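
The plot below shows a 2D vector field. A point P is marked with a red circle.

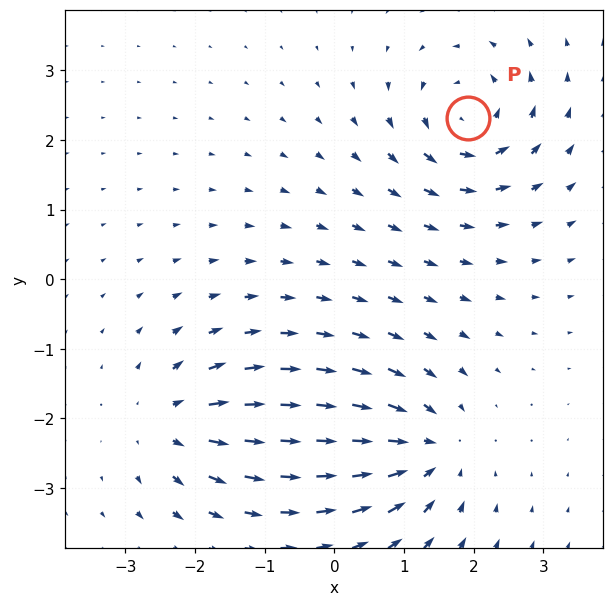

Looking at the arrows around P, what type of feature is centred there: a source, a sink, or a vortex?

At P (1.9, 2.3) the arrows circulate counterclockwise. Divergence ≈0, curl about +7 — near-zero divergence with nonzero curl is a vortex.

vortex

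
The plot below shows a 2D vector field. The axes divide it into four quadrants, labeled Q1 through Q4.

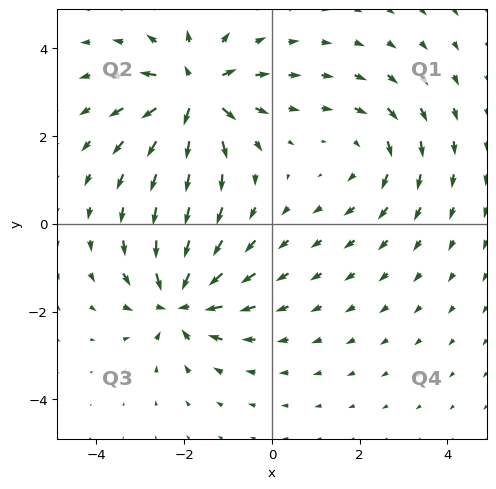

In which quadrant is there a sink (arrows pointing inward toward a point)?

Q3

The sink sits at approximately (-2.1, -1.8), which lies in quadrant Q3. The divergence there is about -6, negative as expected for a sink.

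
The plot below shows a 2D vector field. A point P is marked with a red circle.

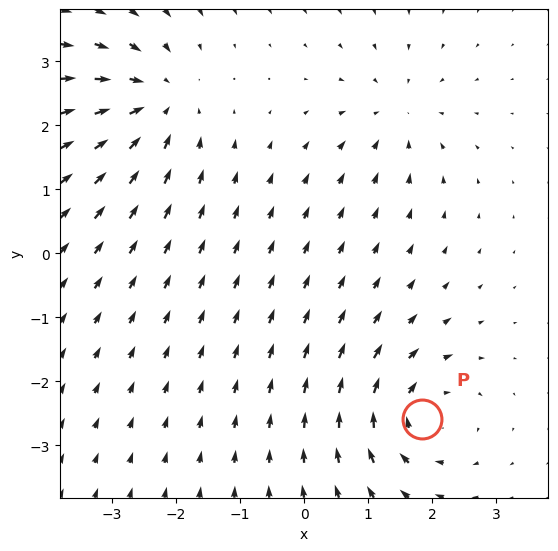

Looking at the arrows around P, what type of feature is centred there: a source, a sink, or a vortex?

At P (1.8, -2.6) the arrows circulate clockwise. Divergence ≈0, curl about -5 — near-zero divergence with nonzero curl is a vortex.

vortex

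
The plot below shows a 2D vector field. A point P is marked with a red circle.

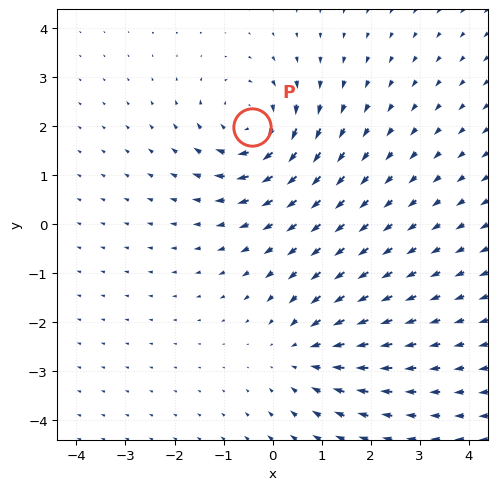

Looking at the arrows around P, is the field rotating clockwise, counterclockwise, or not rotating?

clockwise

Near P at (-0.4, 2.0) the arrows circulate clockwise. The curl (z-component) there is about -4; negative curl means clockwise rotation.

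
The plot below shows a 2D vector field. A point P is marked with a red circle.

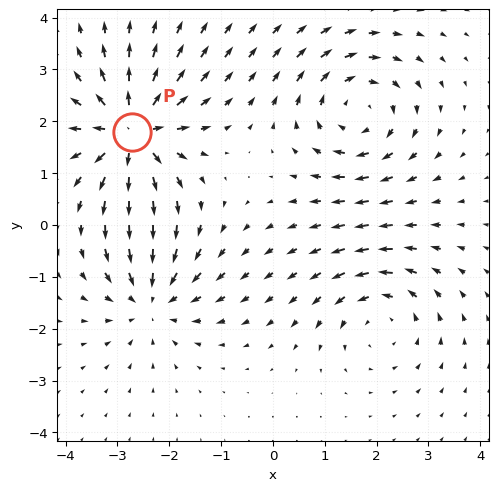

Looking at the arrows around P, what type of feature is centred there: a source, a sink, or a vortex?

At P (-2.7, 1.8) the arrows spread outward. Divergence about +7, curl ≈0 — positive divergence with near-zero curl is a source.

source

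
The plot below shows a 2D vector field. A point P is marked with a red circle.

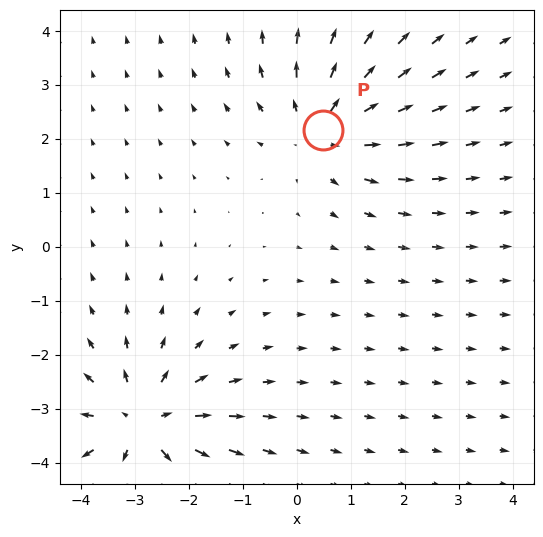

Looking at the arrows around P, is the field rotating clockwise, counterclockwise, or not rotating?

not rotating

Near P at (0.5, 2.2) the arrows show no circulation. The curl there is ≈0.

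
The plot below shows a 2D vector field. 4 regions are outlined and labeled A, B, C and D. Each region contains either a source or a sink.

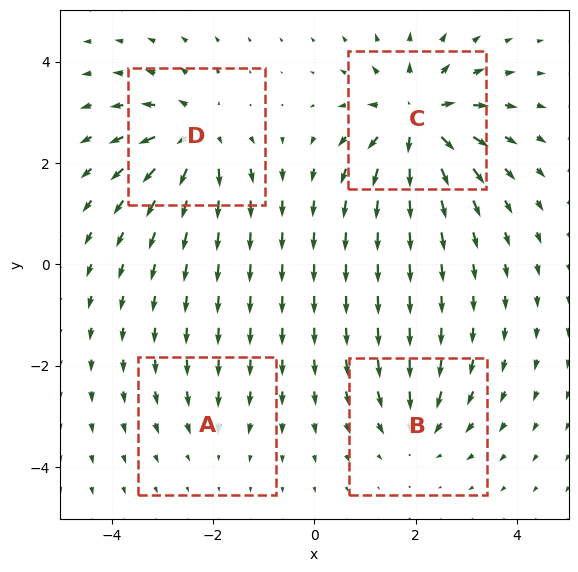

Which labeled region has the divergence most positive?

Divergence at each region's feature centre — A: about -2, B: about -4, C: about +8, D: about +6. Region C is most positive.

C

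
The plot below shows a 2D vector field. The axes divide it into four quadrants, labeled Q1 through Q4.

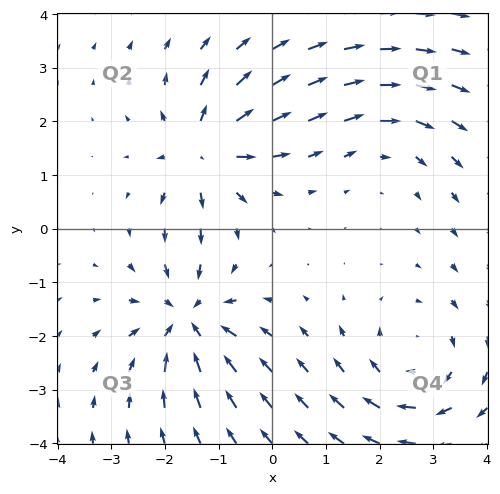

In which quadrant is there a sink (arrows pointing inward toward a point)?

The sink sits at approximately (-1.6, -1.7), which lies in quadrant Q3. The divergence there is about -5, negative as expected for a sink.

Q3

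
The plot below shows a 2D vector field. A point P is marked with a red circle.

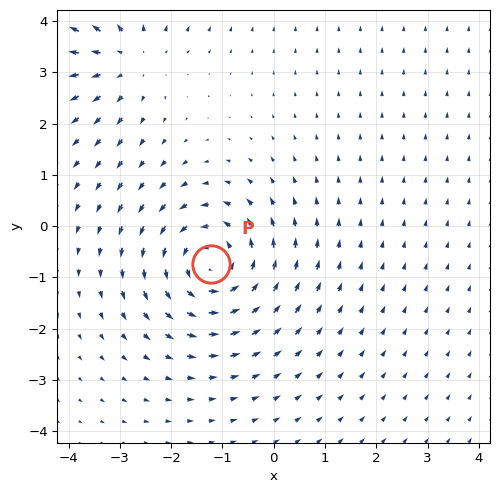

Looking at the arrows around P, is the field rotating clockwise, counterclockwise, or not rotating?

counterclockwise

Near P at (-1.2, -0.7) the arrows circulate counterclockwise. The curl (z-component) there is about +4; positive curl means counterclockwise rotation.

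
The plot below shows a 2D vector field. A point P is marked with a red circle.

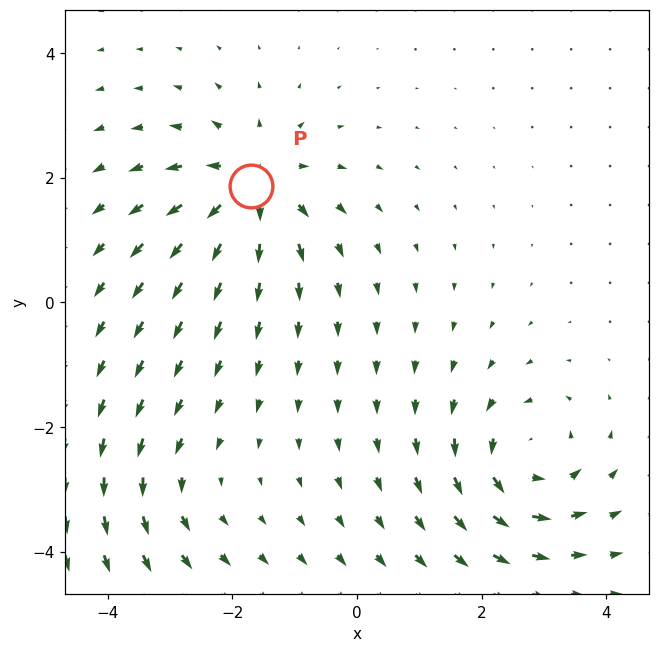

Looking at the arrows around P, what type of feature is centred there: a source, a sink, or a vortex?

At P (-1.7, 1.9) the arrows spread outward. Divergence about +6, curl ≈0 — positive divergence with near-zero curl is a source.

source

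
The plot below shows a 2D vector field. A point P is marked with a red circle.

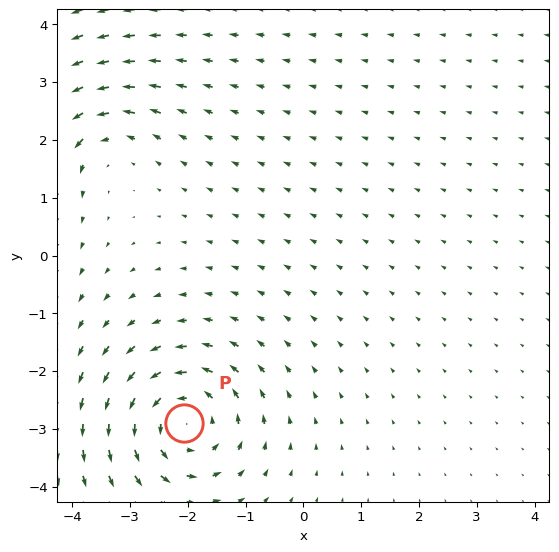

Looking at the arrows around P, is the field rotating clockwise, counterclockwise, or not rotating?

Near P at (-2.1, -2.9) the arrows circulate counterclockwise. The curl (z-component) there is about +5; positive curl means counterclockwise rotation.

counterclockwise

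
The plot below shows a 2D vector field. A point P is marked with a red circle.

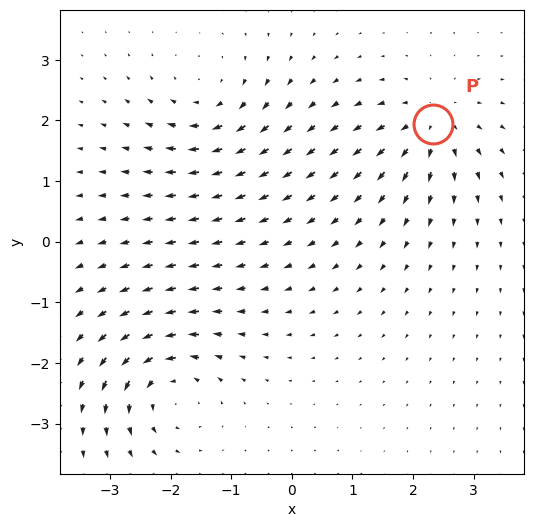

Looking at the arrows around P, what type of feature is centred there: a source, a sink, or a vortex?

source

At P (2.3, 1.9) the arrows spread outward. Divergence about +5, curl ≈0 — positive divergence with near-zero curl is a source.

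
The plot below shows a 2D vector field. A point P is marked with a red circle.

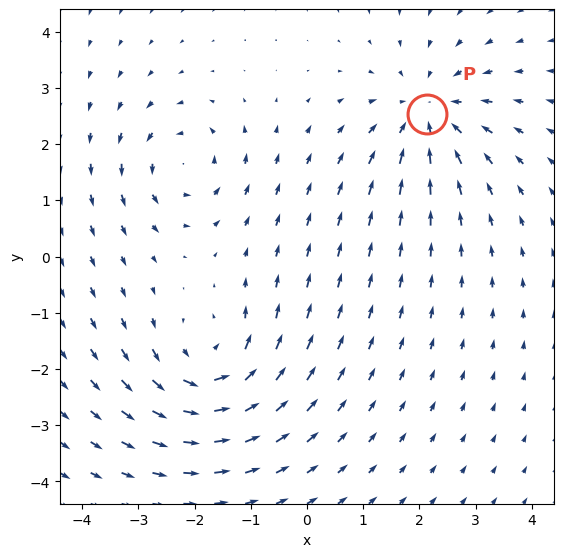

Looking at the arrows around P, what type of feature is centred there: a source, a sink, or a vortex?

At P (2.1, 2.5) the arrows converge inward. Divergence about -4, curl ≈0 — negative divergence with near-zero curl is a sink.

sink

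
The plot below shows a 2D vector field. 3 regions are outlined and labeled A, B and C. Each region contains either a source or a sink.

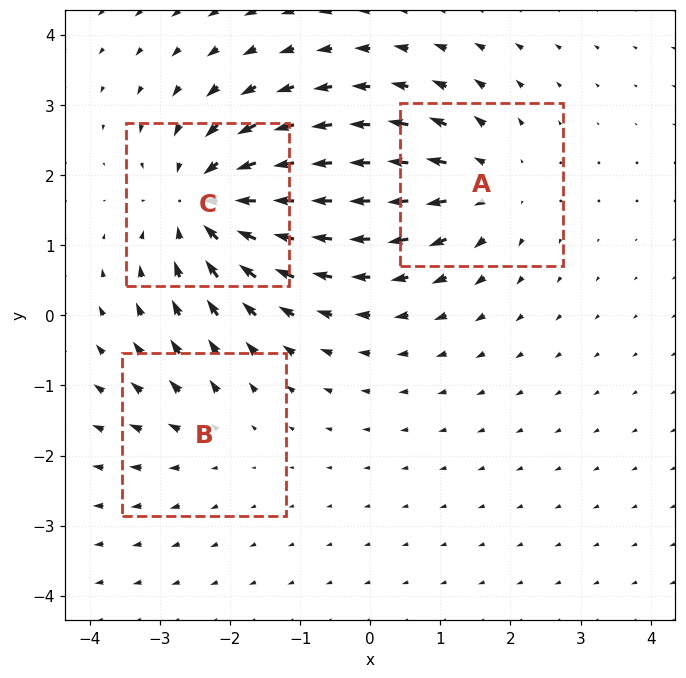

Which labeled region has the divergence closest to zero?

Divergence at each region's feature centre — A: about +3, B: about +2, C: about -5. Region B is closest to zero.

B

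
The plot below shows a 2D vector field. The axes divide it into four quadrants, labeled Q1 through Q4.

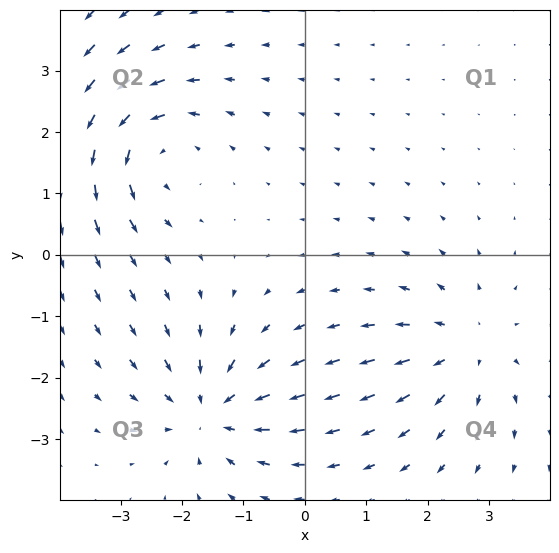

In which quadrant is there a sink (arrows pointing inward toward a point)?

Q3

The sink sits at approximately (-1.5, -2.5), which lies in quadrant Q3. The divergence there is about -4, negative as expected for a sink.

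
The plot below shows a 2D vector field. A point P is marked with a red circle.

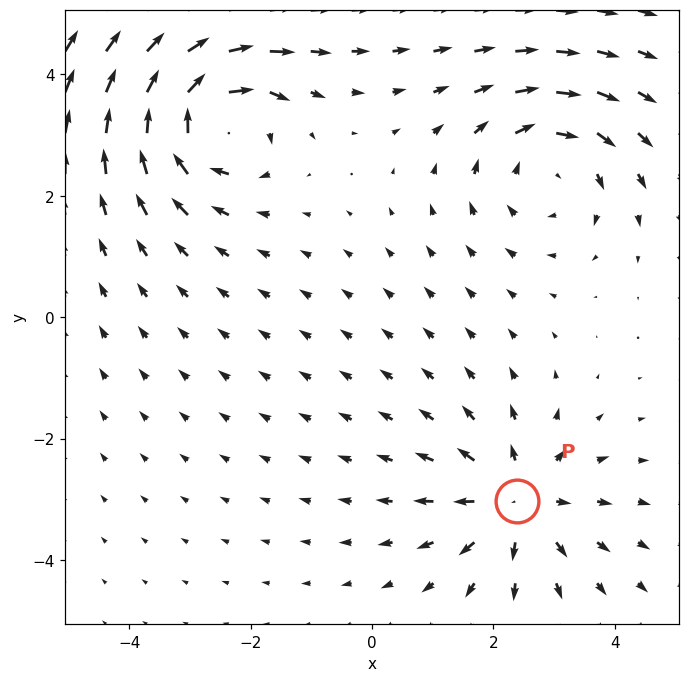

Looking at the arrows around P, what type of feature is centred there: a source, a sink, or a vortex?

source

At P (2.4, -3.0) the arrows spread outward. Divergence about +4, curl ≈0 — positive divergence with near-zero curl is a source.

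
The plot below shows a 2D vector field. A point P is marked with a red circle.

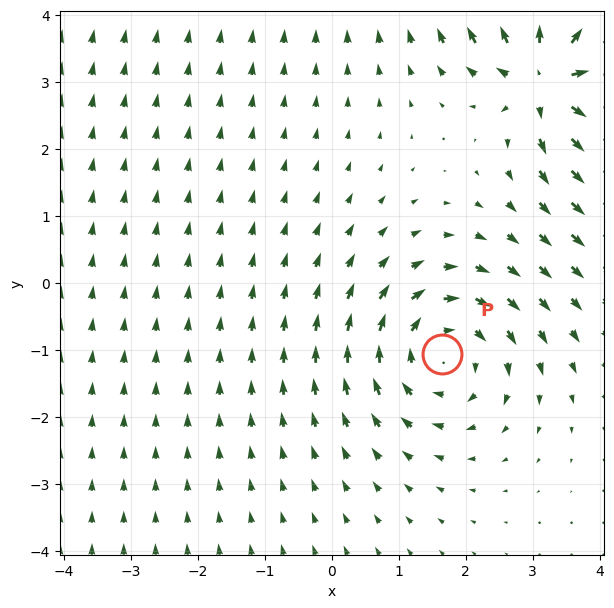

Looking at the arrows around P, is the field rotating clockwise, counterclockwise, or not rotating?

clockwise

Near P at (1.6, -1.1) the arrows circulate clockwise. The curl (z-component) there is about -3; negative curl means clockwise rotation.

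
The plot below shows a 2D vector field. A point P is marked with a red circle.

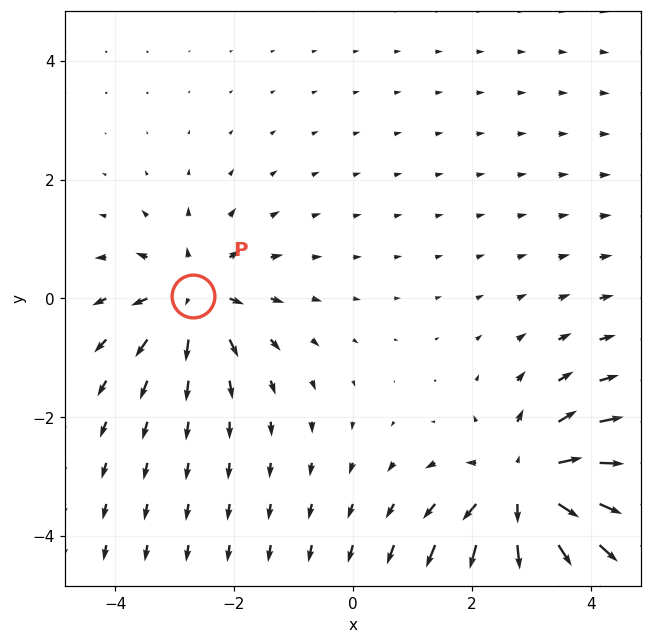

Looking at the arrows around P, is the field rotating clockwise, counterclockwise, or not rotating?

not rotating

Near P at (-2.7, 0.0) the arrows show no circulation. The curl there is ≈0.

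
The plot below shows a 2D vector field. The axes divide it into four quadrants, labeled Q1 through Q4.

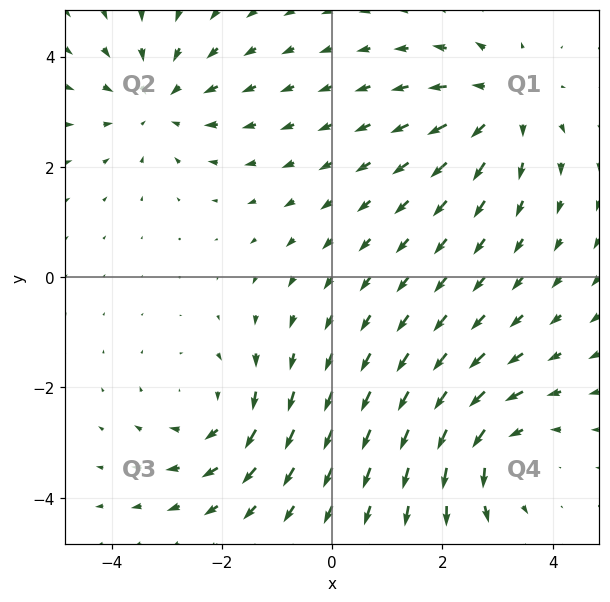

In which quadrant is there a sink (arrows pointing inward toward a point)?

The sink sits at approximately (-3.1, 3.2), which lies in quadrant Q2. The divergence there is about -4, negative as expected for a sink.

Q2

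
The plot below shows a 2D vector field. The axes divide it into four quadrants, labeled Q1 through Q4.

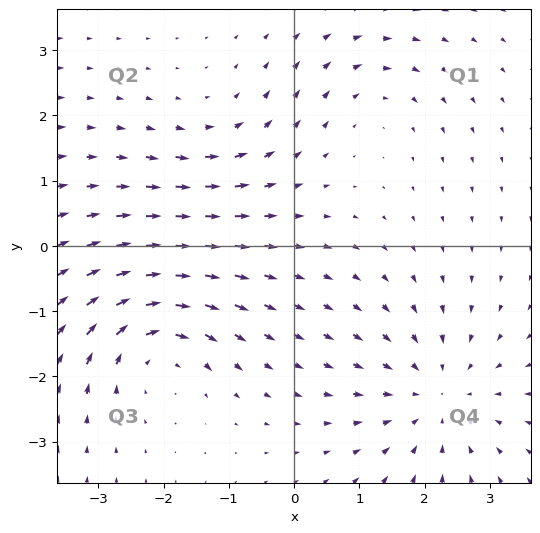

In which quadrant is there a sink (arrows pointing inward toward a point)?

The sink sits at approximately (2.2, -2.3), which lies in quadrant Q4. The divergence there is about -4, negative as expected for a sink.

Q4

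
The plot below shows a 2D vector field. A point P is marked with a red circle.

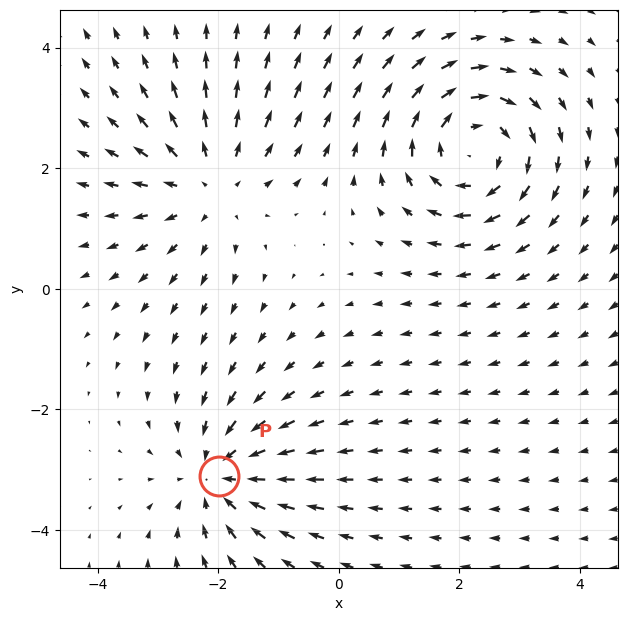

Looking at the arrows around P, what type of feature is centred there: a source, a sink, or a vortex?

sink

At P (-2.0, -3.1) the arrows converge inward. Divergence about -4, curl ≈0 — negative divergence with near-zero curl is a sink.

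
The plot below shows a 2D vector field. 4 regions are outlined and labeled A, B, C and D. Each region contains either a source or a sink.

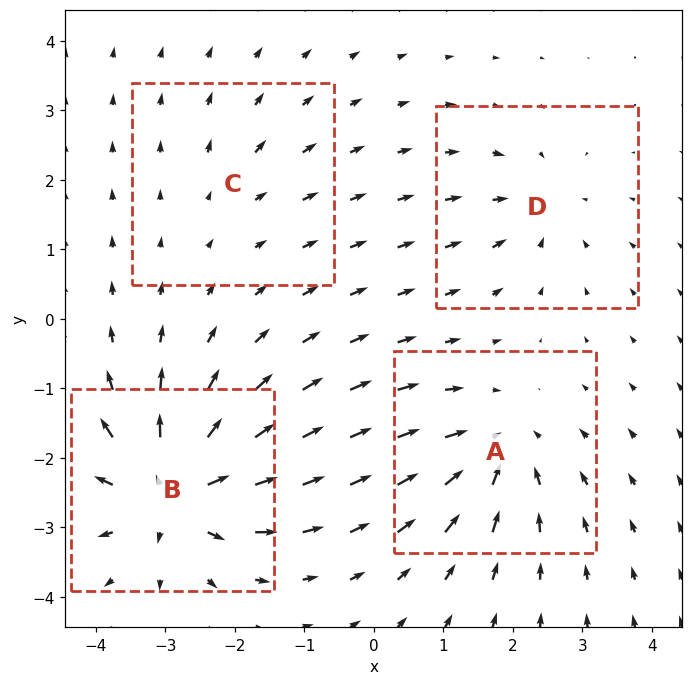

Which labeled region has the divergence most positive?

B

Divergence at each region's feature centre — A: about -6, B: about +9, C: about +2, D: about -4. Region B is most positive.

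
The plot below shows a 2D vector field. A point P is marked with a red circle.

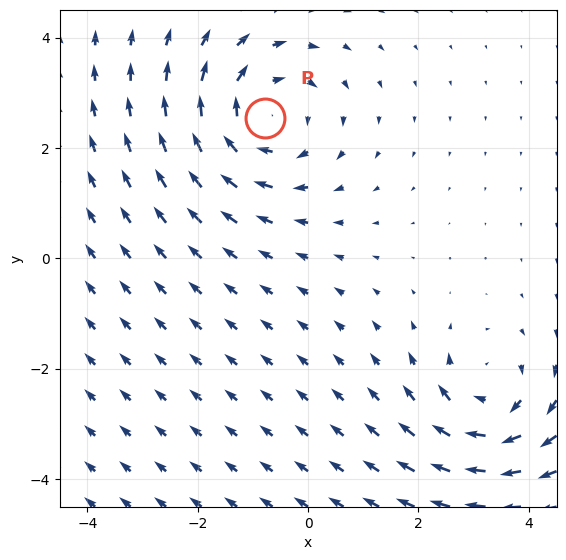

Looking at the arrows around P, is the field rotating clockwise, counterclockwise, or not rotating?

Near P at (-0.8, 2.5) the arrows circulate clockwise. The curl (z-component) there is about -4; negative curl means clockwise rotation.

clockwise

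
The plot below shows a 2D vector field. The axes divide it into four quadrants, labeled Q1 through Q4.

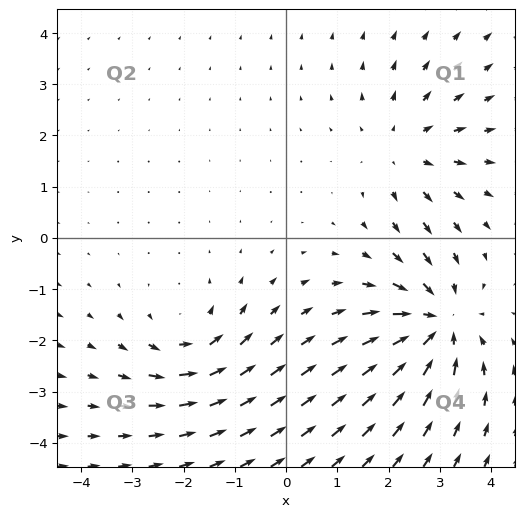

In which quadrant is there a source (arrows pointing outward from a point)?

The source sits at approximately (2.3, 1.7), which lies in quadrant Q1. The divergence there is about +3, positive as expected for a source.

Q1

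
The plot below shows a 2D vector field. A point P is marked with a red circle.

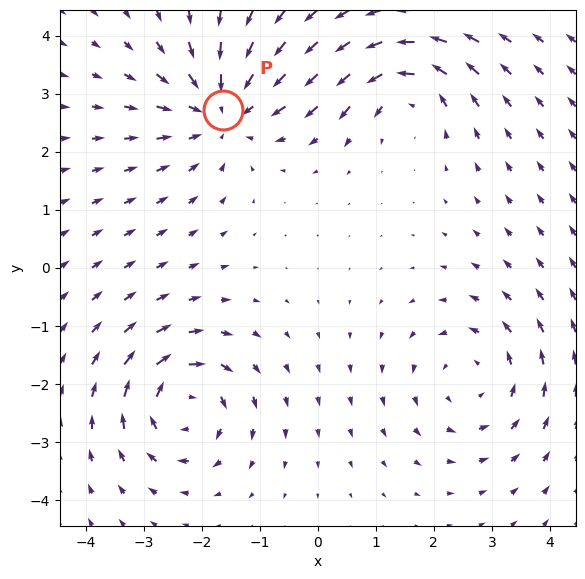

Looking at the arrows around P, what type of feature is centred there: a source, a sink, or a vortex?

sink

At P (-1.6, 2.7) the arrows converge inward. Divergence about -4, curl ≈0 — negative divergence with near-zero curl is a sink.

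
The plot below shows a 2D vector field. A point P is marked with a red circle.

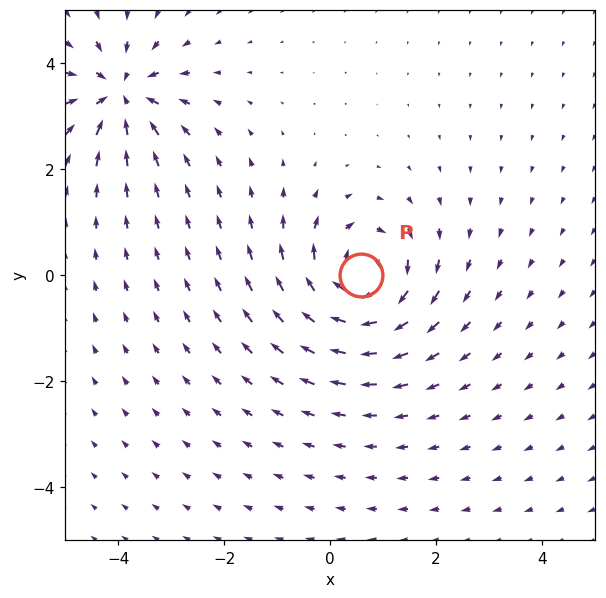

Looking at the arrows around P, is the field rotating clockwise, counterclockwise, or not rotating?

clockwise

Near P at (0.6, 0.0) the arrows circulate clockwise. The curl (z-component) there is about -6; negative curl means clockwise rotation.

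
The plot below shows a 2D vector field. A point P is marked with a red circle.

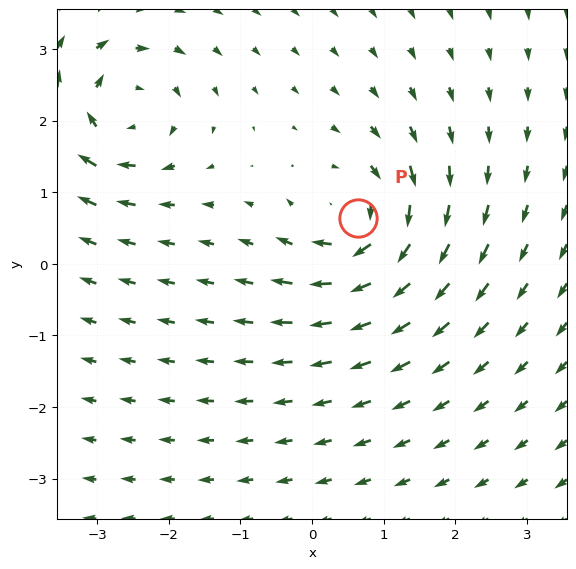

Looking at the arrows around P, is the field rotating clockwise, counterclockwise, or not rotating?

Near P at (0.6, 0.6) the arrows circulate clockwise. The curl (z-component) there is about -6; negative curl means clockwise rotation.

clockwise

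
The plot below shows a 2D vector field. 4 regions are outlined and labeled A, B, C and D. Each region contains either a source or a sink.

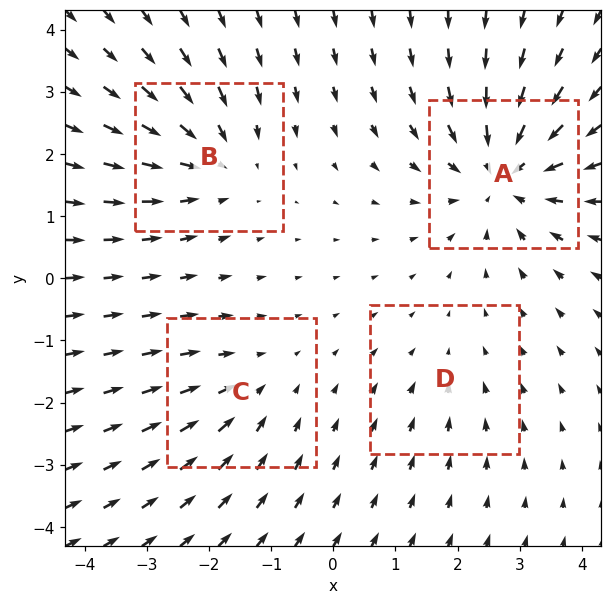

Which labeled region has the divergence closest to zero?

D

Divergence at each region's feature centre — A: about -6, B: about -4, C: about -3, D: about -2. Region D is closest to zero.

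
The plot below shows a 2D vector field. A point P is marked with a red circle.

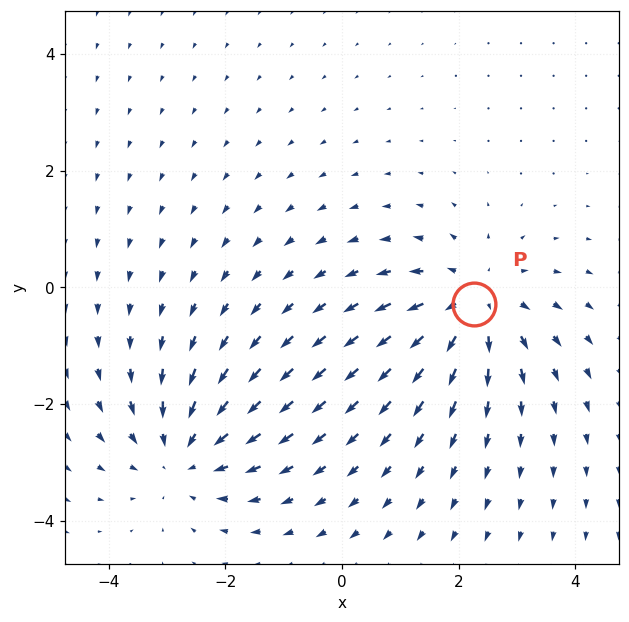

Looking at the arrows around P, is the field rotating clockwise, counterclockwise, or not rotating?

not rotating

Near P at (2.3, -0.3) the arrows show no circulation. The curl there is ≈0.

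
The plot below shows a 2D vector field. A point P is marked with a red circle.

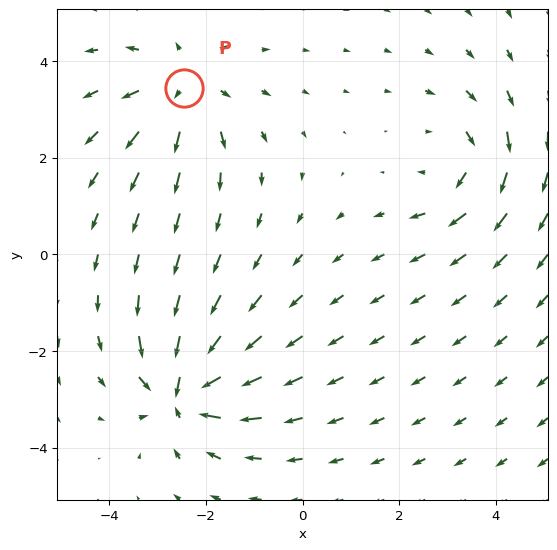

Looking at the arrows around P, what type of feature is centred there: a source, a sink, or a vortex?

source

At P (-2.5, 3.4) the arrows spread outward. Divergence about +4, curl ≈0 — positive divergence with near-zero curl is a source.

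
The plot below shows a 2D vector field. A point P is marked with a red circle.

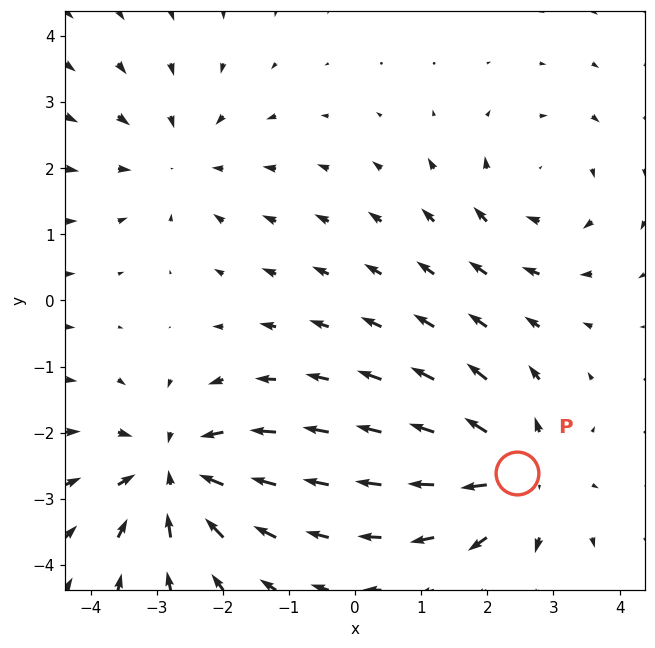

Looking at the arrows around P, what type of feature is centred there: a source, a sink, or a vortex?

At P (2.5, -2.6) the arrows spread outward. Divergence about +4, curl ≈0 — positive divergence with near-zero curl is a source.

source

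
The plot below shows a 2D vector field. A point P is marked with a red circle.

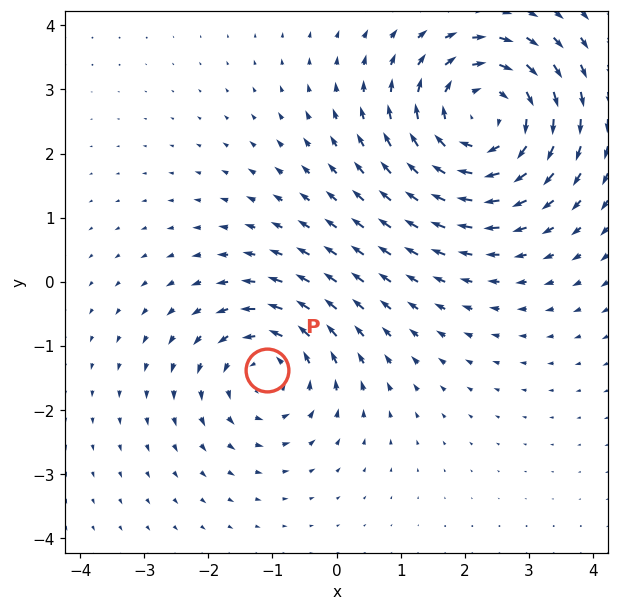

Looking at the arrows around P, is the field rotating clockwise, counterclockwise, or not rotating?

Near P at (-1.1, -1.4) the arrows circulate counterclockwise. The curl (z-component) there is about +3; positive curl means counterclockwise rotation.

counterclockwise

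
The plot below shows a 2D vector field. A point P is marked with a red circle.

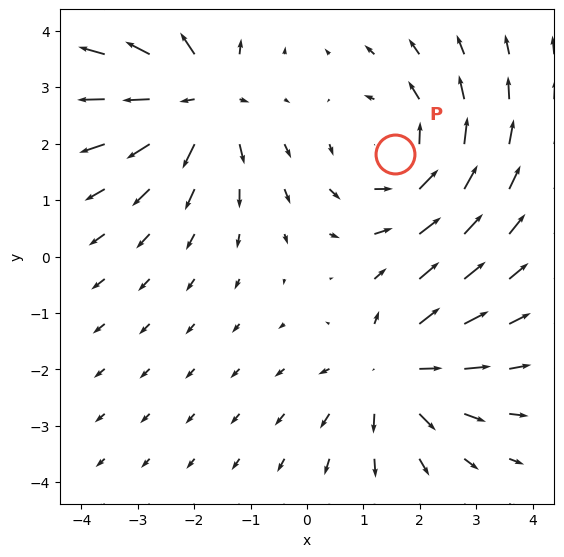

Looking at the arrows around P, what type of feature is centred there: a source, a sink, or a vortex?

vortex

At P (1.6, 1.8) the arrows circulate counterclockwise. Divergence ≈0, curl about +4 — near-zero divergence with nonzero curl is a vortex.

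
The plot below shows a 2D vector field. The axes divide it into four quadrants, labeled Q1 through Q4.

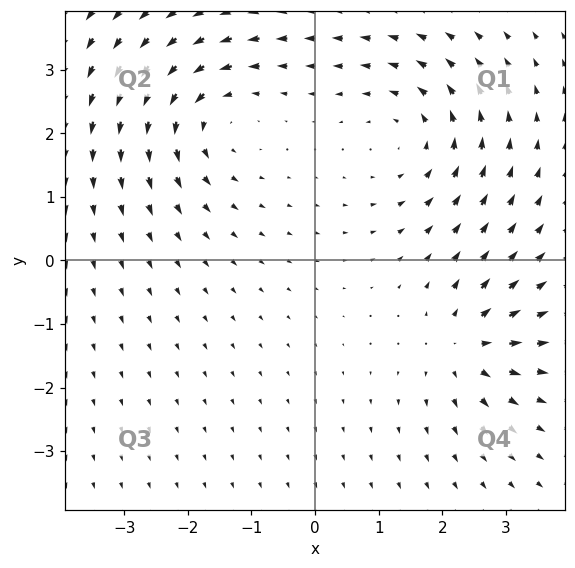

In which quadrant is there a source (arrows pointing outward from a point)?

The source sits at approximately (2.4, -1.3), which lies in quadrant Q4. The divergence there is about +4, positive as expected for a source.

Q4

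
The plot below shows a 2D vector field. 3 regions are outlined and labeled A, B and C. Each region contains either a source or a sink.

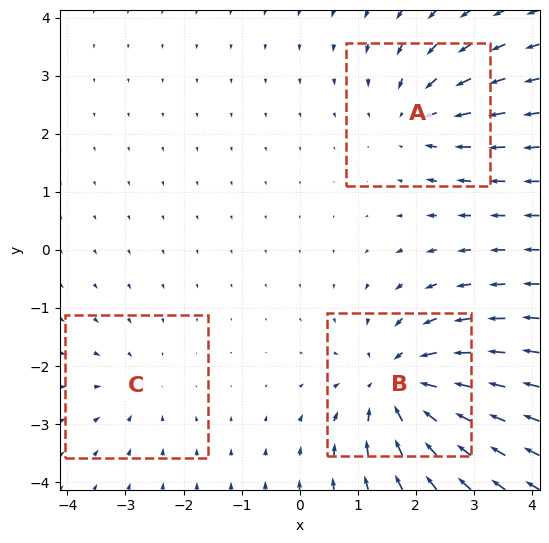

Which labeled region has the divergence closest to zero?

Divergence at each region's feature centre — A: about -3, B: about -5, C: about -2. Region C is closest to zero.

C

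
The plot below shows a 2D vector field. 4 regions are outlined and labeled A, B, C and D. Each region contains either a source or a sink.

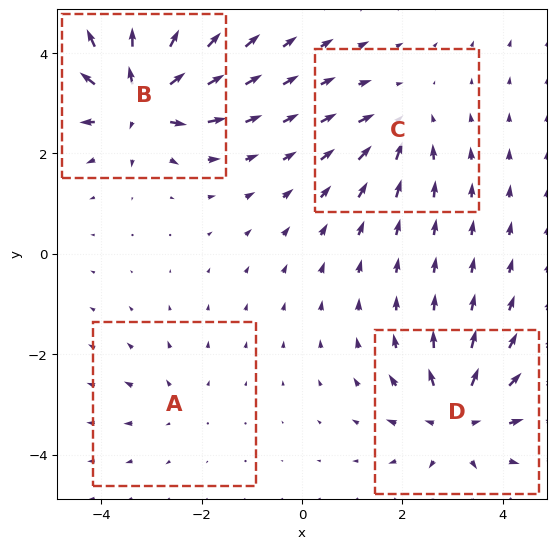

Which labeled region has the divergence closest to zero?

A

Divergence at each region's feature centre — A: about +2, B: about +8, C: about -4, D: about +6. Region A is closest to zero.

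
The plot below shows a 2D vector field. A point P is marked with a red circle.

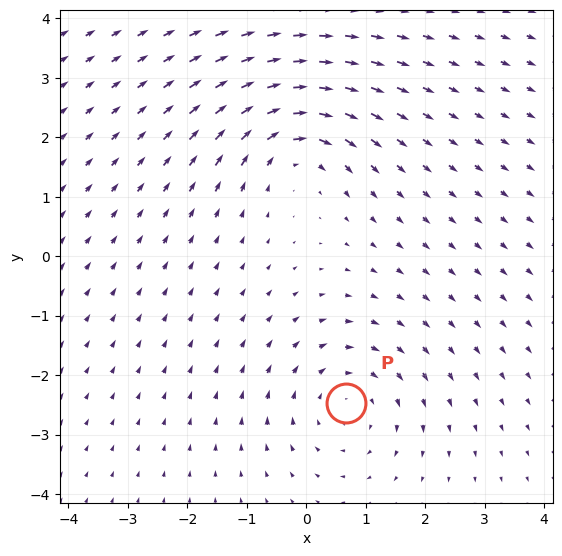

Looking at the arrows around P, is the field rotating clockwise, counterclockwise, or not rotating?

Near P at (0.7, -2.5) the arrows circulate clockwise. The curl (z-component) there is about -3; negative curl means clockwise rotation.

clockwise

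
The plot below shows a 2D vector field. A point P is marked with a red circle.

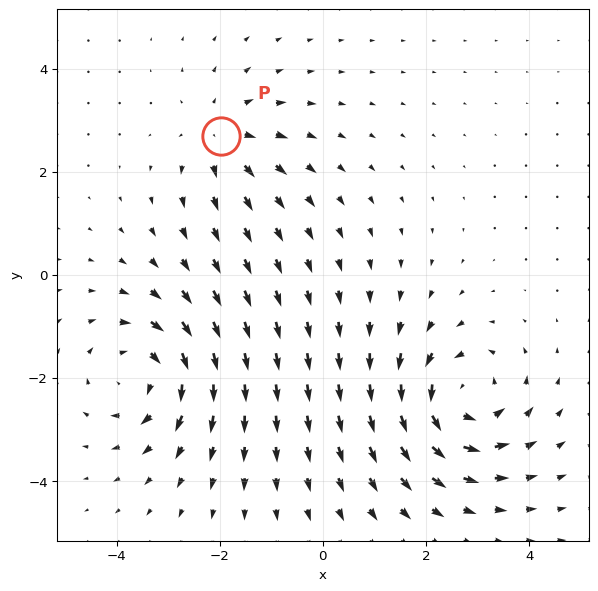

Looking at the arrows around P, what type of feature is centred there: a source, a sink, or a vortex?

source

At P (-2.0, 2.7) the arrows spread outward. Divergence about +4, curl ≈0 — positive divergence with near-zero curl is a source.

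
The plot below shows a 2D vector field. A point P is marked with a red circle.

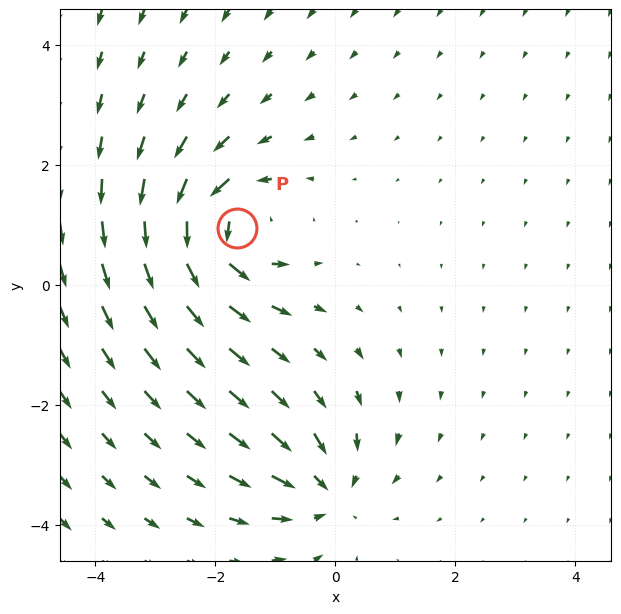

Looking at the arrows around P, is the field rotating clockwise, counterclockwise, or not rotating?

Near P at (-1.6, 1.0) the arrows circulate counterclockwise. The curl (z-component) there is about +6; positive curl means counterclockwise rotation.

counterclockwise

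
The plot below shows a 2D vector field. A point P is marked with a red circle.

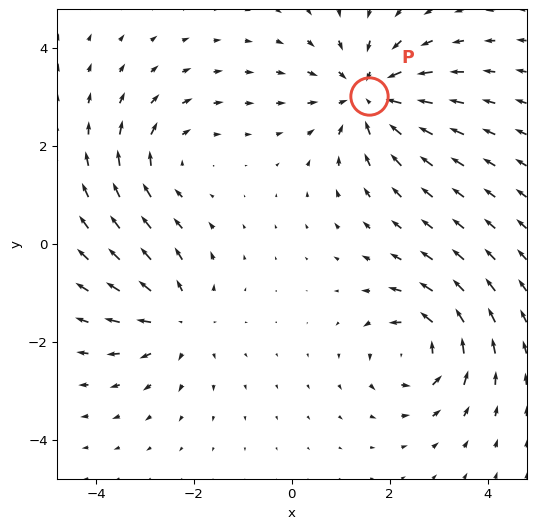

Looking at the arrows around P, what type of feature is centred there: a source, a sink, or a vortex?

sink

At P (1.6, 3.0) the arrows converge inward. Divergence about -5, curl ≈0 — negative divergence with near-zero curl is a sink.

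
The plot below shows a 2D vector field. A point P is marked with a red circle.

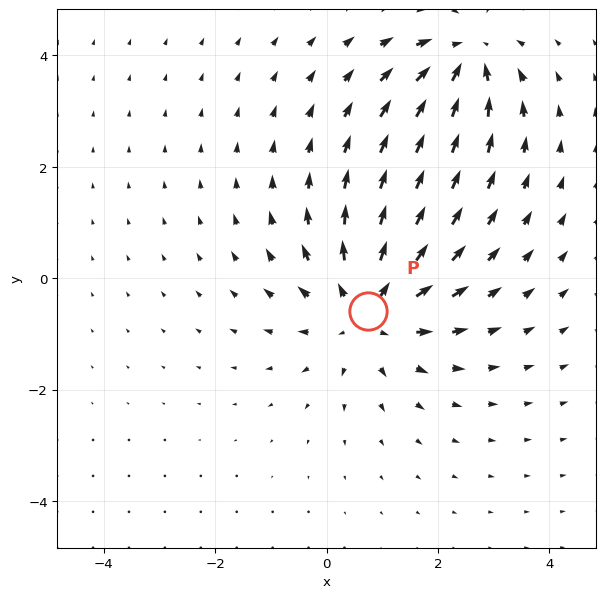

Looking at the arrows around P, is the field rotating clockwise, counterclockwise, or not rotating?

Near P at (0.7, -0.6) the arrows show no circulation. The curl there is ≈0.

not rotating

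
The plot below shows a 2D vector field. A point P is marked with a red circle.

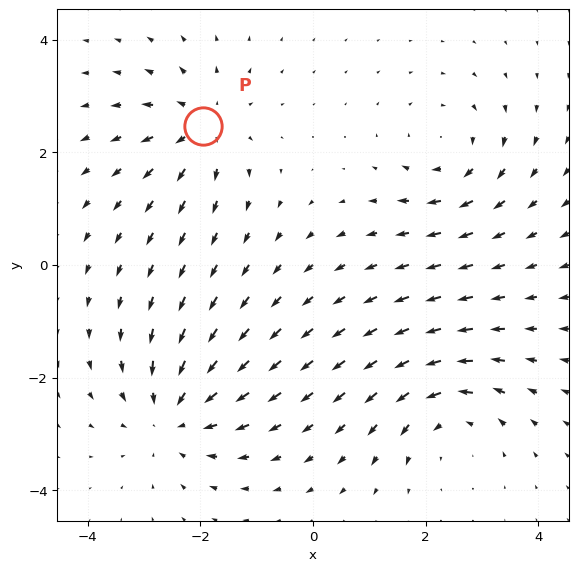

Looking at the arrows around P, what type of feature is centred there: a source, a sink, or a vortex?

At P (-2.0, 2.5) the arrows spread outward. Divergence about +5, curl ≈0 — positive divergence with near-zero curl is a source.

source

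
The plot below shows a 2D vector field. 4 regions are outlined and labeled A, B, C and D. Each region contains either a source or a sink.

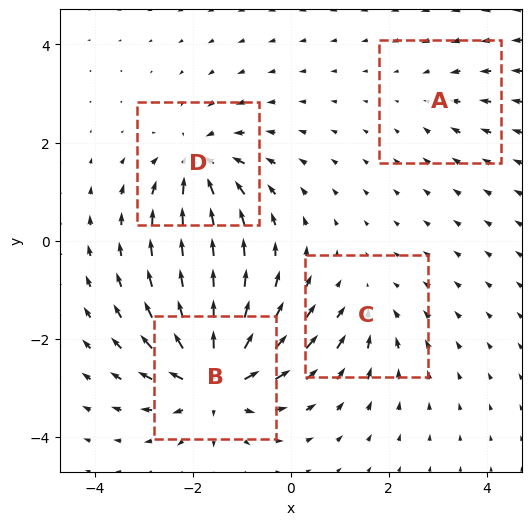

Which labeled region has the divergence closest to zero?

A

Divergence at each region's feature centre — A: about -2, B: about +9, C: about -3, D: about -6. Region A is closest to zero.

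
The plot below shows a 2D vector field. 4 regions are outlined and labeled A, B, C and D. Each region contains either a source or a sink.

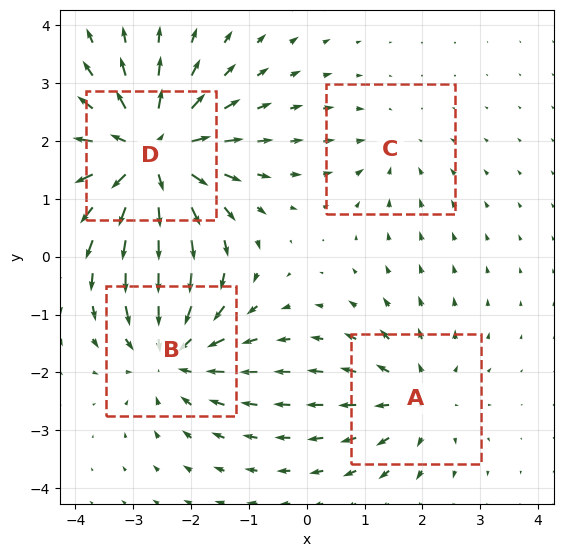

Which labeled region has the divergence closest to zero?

C

Divergence at each region's feature centre — A: about +3, B: about -5, C: about -2, D: about +7. Region C is closest to zero.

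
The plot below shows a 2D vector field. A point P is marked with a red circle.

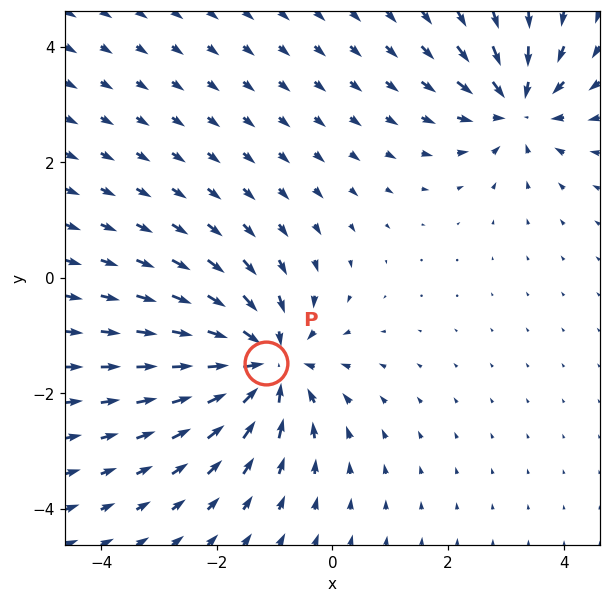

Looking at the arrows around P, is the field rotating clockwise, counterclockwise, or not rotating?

not rotating

Near P at (-1.1, -1.5) the arrows show no circulation. The curl there is ≈0.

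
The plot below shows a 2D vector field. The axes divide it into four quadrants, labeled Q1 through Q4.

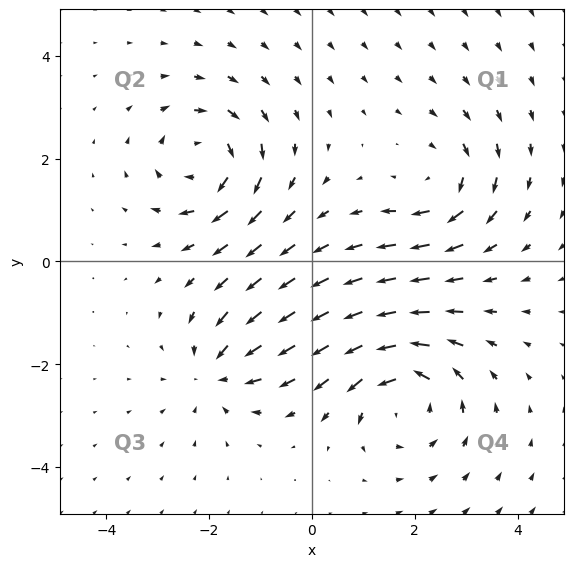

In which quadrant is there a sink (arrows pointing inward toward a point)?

Q3

The sink sits at approximately (-1.8, -2.1), which lies in quadrant Q3. The divergence there is about -4, negative as expected for a sink.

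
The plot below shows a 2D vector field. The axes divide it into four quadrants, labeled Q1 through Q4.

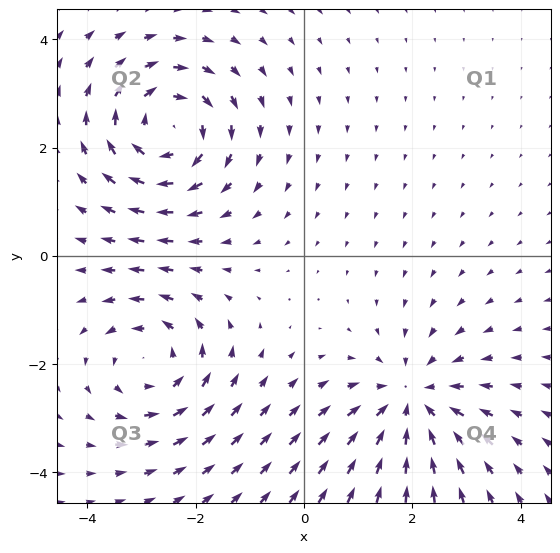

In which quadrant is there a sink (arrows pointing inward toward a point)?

The sink sits at approximately (2.0, -2.7), which lies in quadrant Q4. The divergence there is about -4, negative as expected for a sink.

Q4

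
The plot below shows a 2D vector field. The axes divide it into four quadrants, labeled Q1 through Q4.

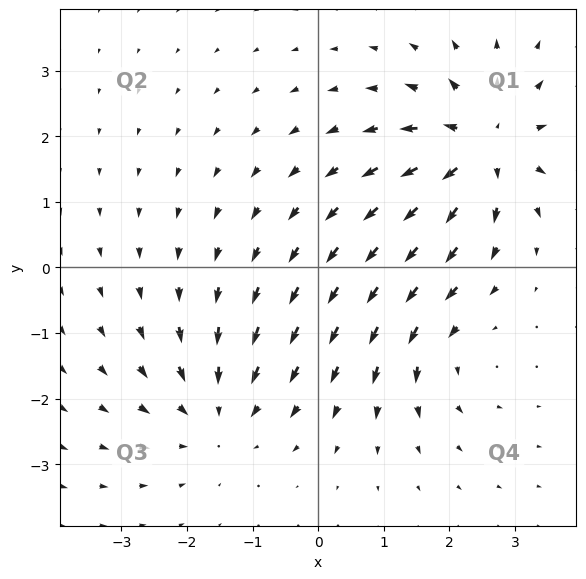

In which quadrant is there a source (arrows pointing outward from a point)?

The source sits at approximately (2.5, 1.8), which lies in quadrant Q1. The divergence there is about +5, positive as expected for a source.

Q1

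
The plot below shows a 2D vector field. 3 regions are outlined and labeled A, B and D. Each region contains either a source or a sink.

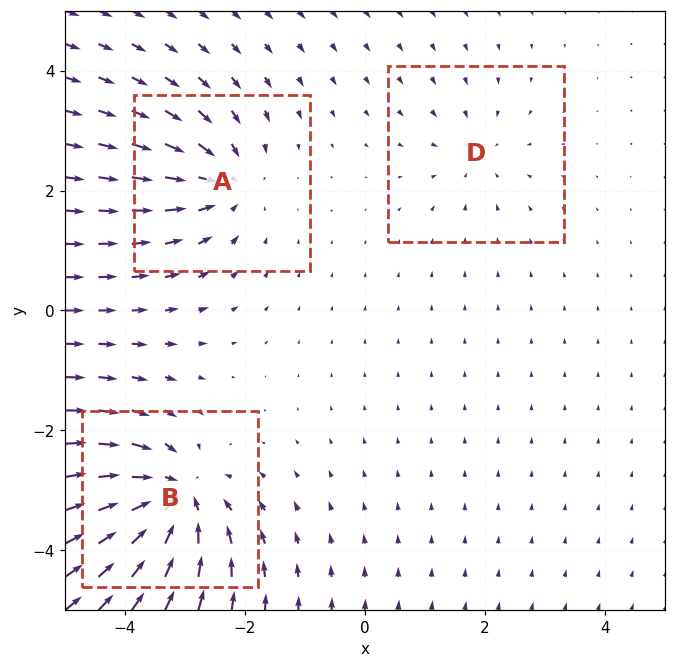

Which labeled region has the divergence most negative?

Divergence at each region's feature centre — A: about -4, B: about -5, D: about -2. Region B is most negative.

B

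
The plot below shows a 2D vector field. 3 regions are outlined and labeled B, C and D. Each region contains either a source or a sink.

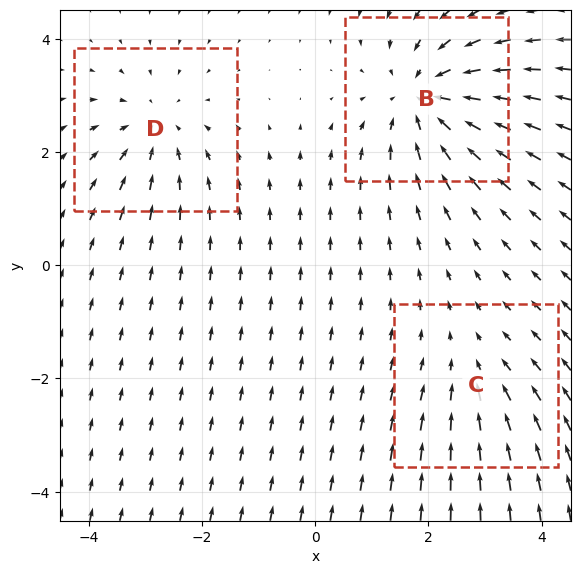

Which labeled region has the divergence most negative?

B

Divergence at each region's feature centre — B: about -4, C: about -2, D: about -3. Region B is most negative.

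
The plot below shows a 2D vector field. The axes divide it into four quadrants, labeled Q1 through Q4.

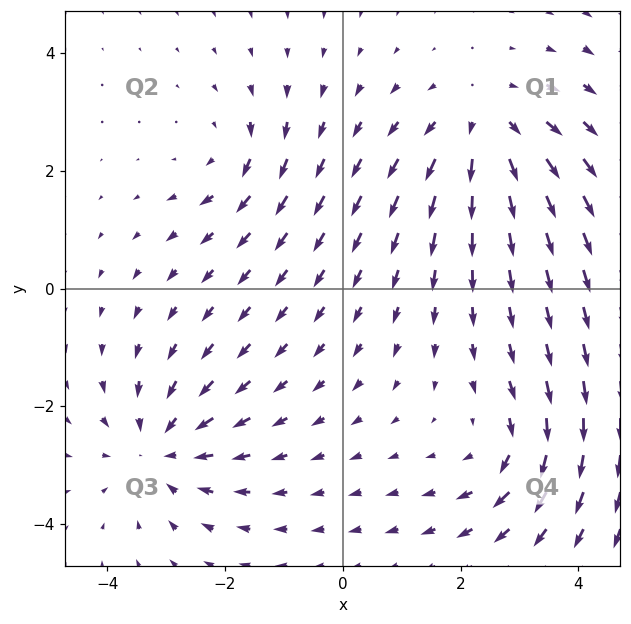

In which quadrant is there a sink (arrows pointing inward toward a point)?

The sink sits at approximately (-3.1, -2.7), which lies in quadrant Q3. The divergence there is about -4, negative as expected for a sink.

Q3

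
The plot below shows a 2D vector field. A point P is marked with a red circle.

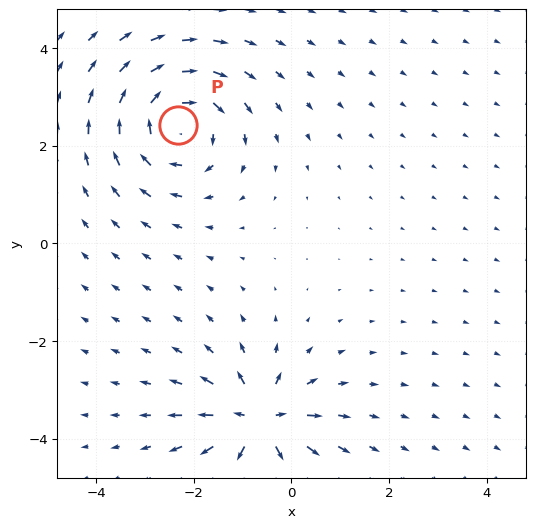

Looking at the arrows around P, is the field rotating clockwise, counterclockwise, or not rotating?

clockwise

Near P at (-2.3, 2.4) the arrows circulate clockwise. The curl (z-component) there is about -5; negative curl means clockwise rotation.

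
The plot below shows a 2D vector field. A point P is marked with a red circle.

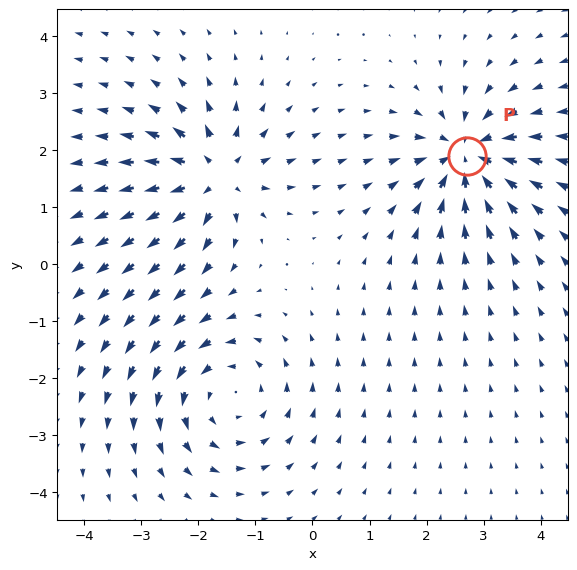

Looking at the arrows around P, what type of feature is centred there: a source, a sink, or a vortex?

sink

At P (2.7, 1.9) the arrows converge inward. Divergence about -6, curl ≈0 — negative divergence with near-zero curl is a sink.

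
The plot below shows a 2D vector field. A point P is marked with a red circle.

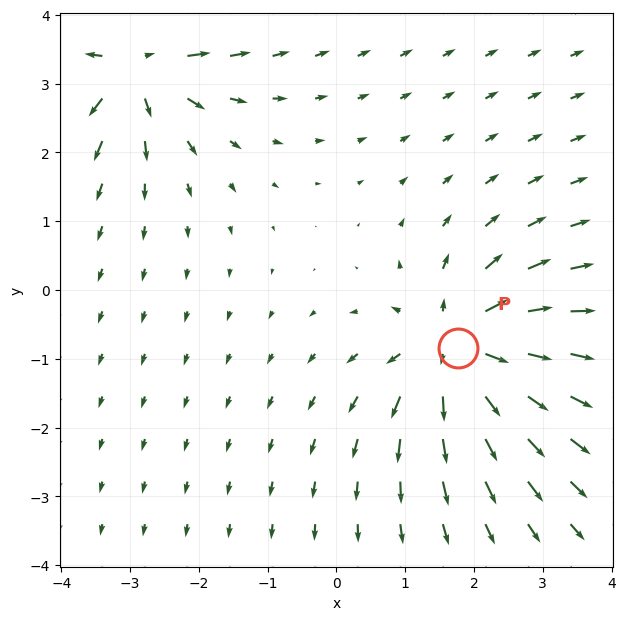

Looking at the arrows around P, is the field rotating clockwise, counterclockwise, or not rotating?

not rotating

Near P at (1.8, -0.8) the arrows show no circulation. The curl there is ≈0.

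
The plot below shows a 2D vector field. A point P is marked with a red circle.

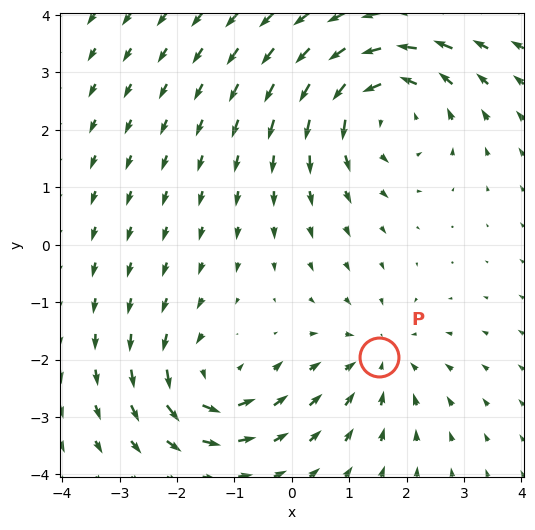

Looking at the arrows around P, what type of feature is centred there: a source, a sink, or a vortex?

sink

At P (1.5, -2.0) the arrows converge inward. Divergence about -3, curl ≈0 — negative divergence with near-zero curl is a sink.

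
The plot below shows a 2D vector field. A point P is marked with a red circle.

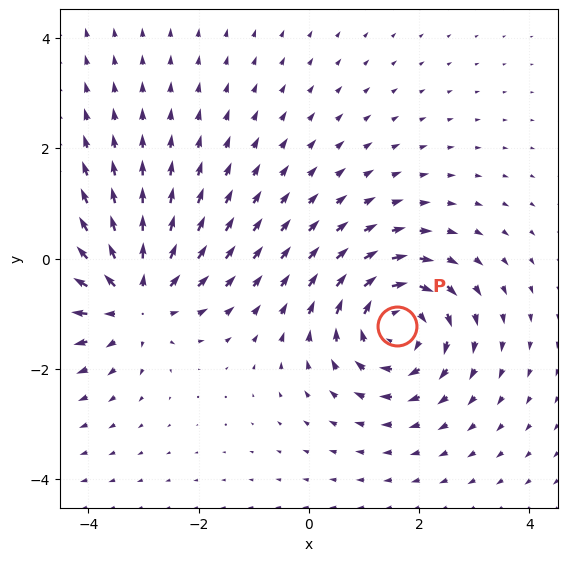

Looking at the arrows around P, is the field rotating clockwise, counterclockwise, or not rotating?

clockwise

Near P at (1.6, -1.2) the arrows circulate clockwise. The curl (z-component) there is about -3; negative curl means clockwise rotation.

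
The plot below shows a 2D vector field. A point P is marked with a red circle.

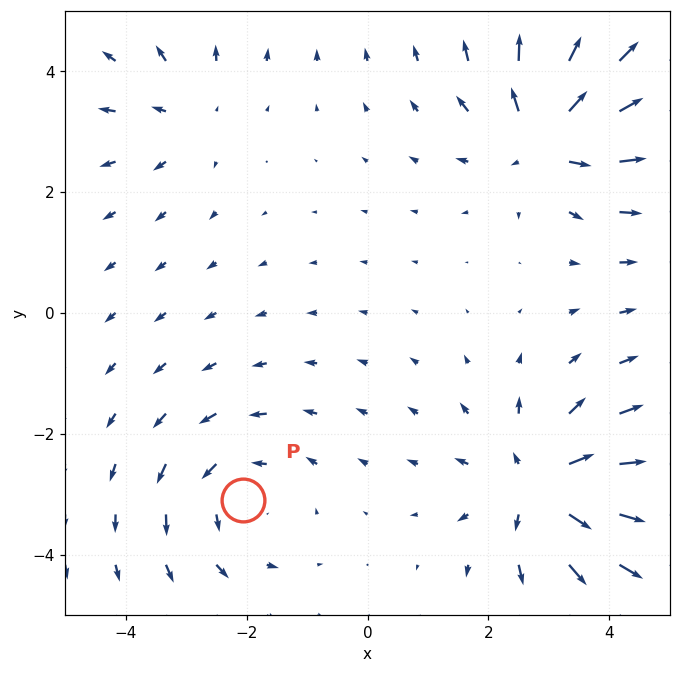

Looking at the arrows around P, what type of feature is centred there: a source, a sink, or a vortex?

At P (-2.1, -3.1) the arrows circulate counterclockwise. Divergence ≈0, curl about +3 — near-zero divergence with nonzero curl is a vortex.

vortex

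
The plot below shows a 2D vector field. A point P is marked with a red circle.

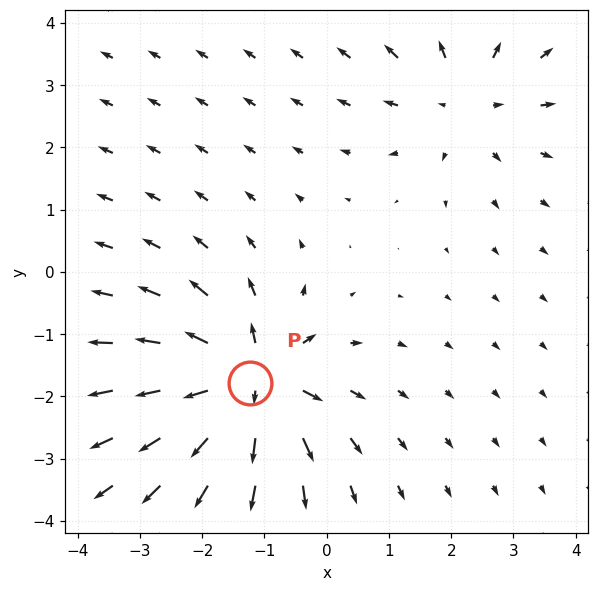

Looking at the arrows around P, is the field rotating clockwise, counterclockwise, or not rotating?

Near P at (-1.2, -1.8) the arrows show no circulation. The curl there is ≈0.

not rotating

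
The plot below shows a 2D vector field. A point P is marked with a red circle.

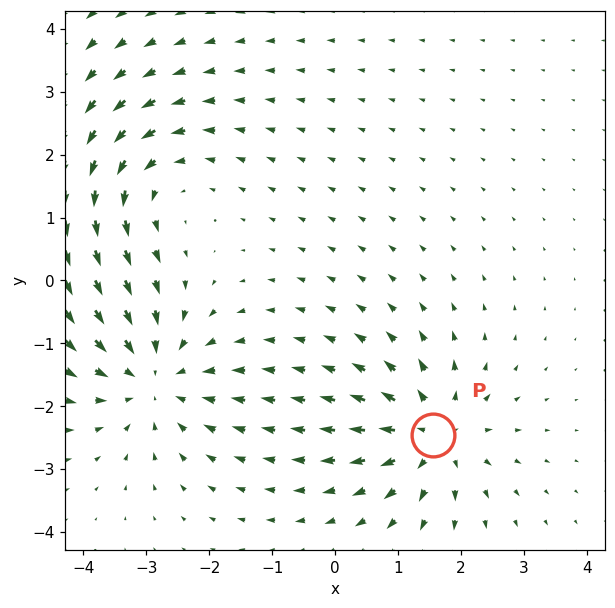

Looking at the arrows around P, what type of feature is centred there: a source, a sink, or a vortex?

source

At P (1.6, -2.5) the arrows spread outward. Divergence about +5, curl ≈0 — positive divergence with near-zero curl is a source.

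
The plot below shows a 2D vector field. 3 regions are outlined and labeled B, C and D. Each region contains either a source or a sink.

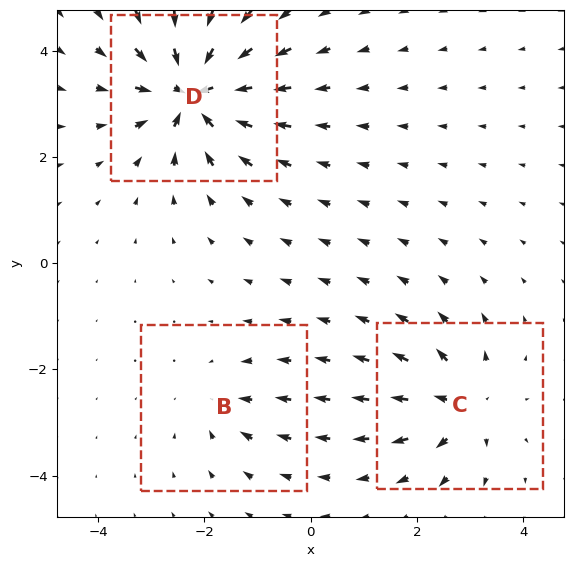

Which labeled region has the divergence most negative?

Divergence at each region's feature centre — B: about -2, C: about +4, D: about -6. Region D is most negative.

D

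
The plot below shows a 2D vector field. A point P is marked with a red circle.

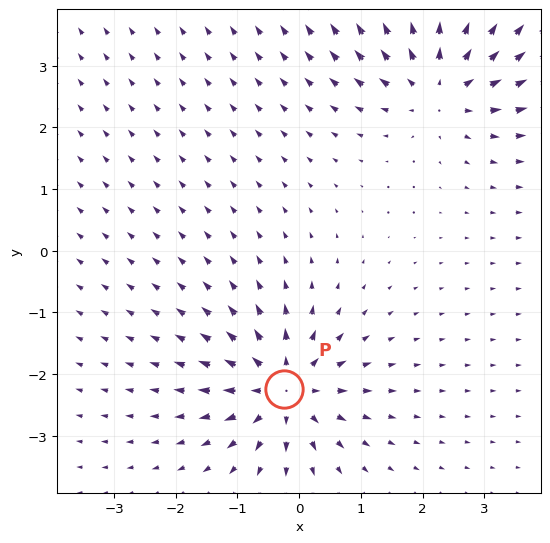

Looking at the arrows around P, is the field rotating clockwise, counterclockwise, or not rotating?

not rotating

Near P at (-0.2, -2.2) the arrows show no circulation. The curl there is ≈0.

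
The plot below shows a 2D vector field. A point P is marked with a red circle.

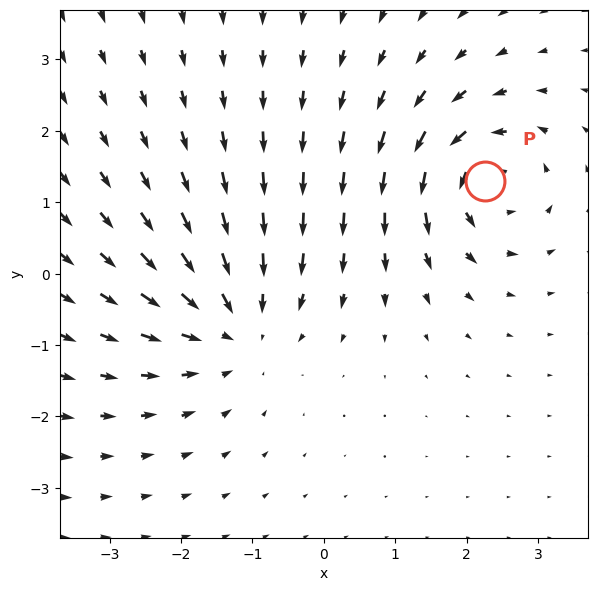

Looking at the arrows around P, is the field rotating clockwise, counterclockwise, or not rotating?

Near P at (2.3, 1.3) the arrows circulate counterclockwise. The curl (z-component) there is about +4; positive curl means counterclockwise rotation.

counterclockwise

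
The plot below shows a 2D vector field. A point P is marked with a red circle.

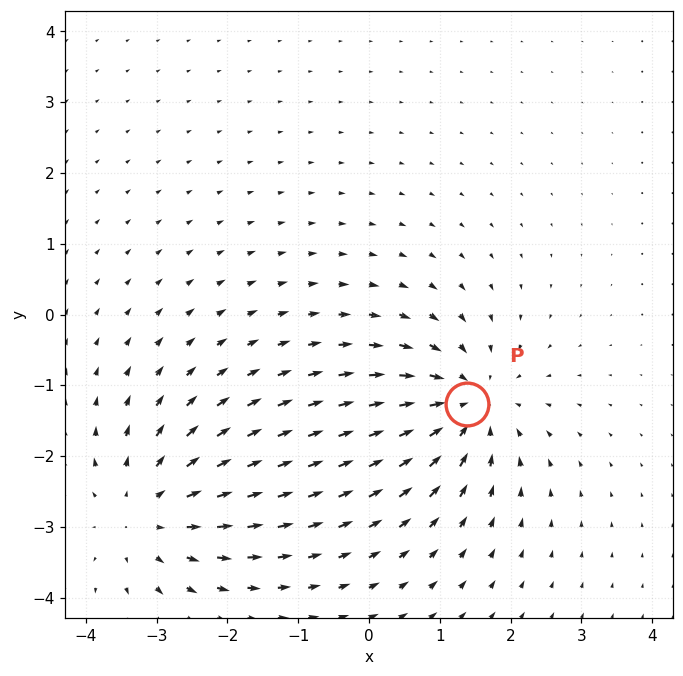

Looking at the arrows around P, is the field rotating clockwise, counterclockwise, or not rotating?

not rotating

Near P at (1.4, -1.3) the arrows show no circulation. The curl there is ≈0.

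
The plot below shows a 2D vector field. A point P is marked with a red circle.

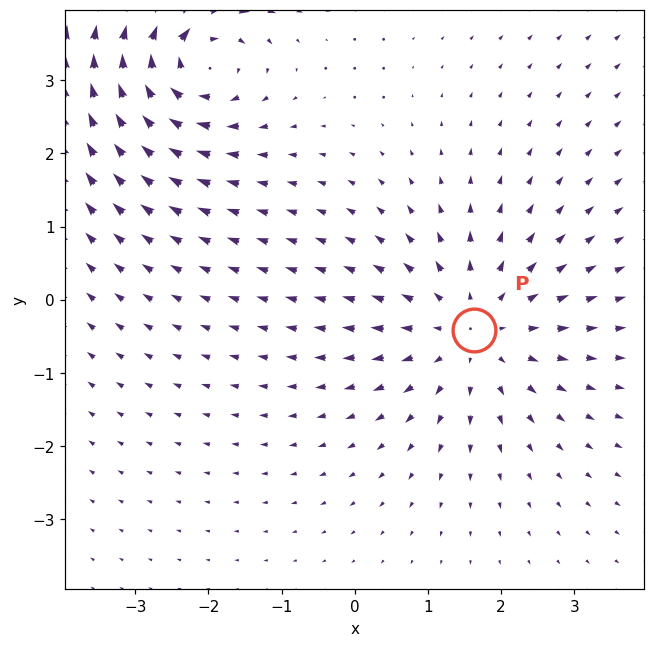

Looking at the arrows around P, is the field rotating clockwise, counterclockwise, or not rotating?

Near P at (1.6, -0.4) the arrows show no circulation. The curl there is ≈0.

not rotating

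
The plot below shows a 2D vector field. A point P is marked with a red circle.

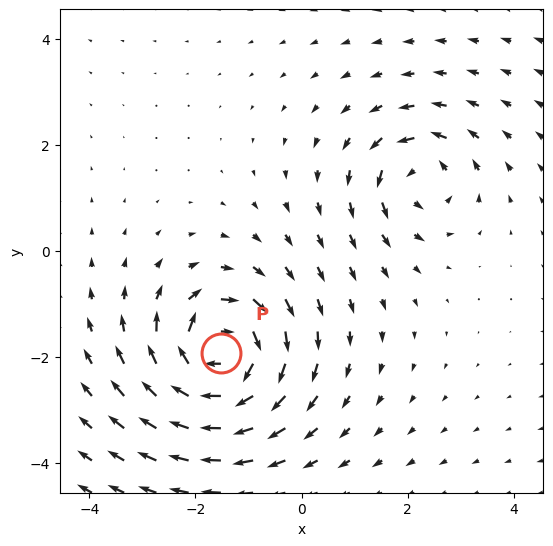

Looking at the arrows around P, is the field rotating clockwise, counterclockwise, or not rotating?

Near P at (-1.5, -1.9) the arrows circulate clockwise. The curl (z-component) there is about -6; negative curl means clockwise rotation.

clockwise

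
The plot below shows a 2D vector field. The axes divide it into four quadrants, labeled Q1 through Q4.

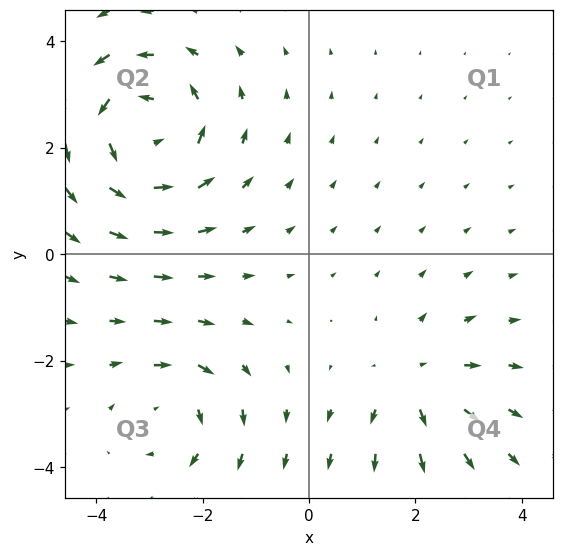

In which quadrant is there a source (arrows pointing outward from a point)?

The source sits at approximately (2.0, -2.4), which lies in quadrant Q4. The divergence there is about +3, positive as expected for a source.

Q4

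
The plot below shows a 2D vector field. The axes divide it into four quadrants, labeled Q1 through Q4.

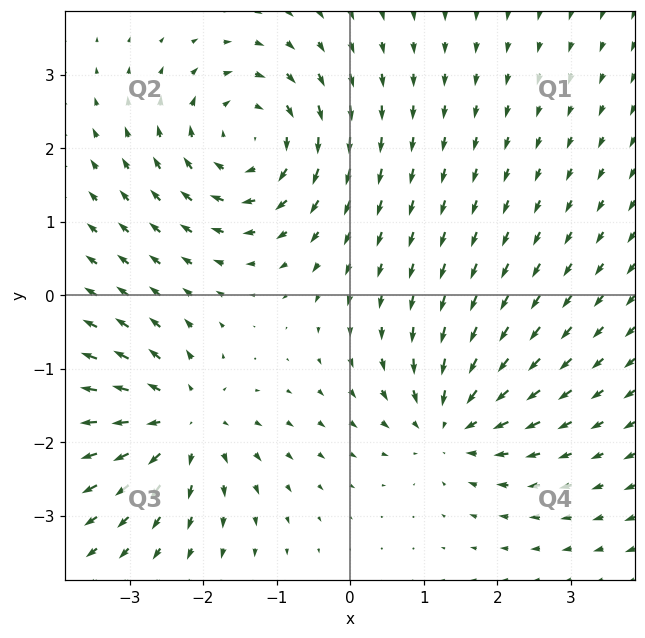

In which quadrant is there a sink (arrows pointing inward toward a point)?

Q4

The sink sits at approximately (1.4, -1.7), which lies in quadrant Q4. The divergence there is about -5, negative as expected for a sink.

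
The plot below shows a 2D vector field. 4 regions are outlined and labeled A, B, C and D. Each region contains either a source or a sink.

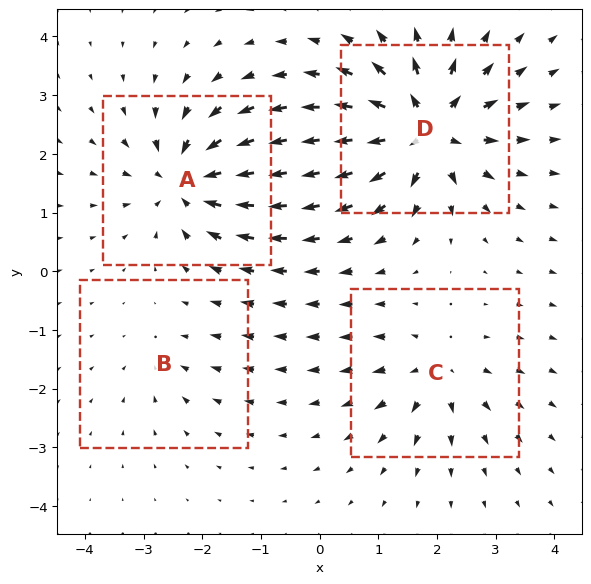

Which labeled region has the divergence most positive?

Divergence at each region's feature centre — A: about -6, B: about -2, C: about +4, D: about +8. Region D is most positive.

D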